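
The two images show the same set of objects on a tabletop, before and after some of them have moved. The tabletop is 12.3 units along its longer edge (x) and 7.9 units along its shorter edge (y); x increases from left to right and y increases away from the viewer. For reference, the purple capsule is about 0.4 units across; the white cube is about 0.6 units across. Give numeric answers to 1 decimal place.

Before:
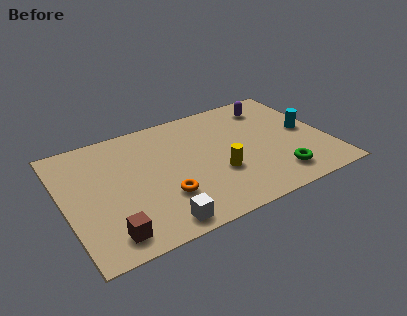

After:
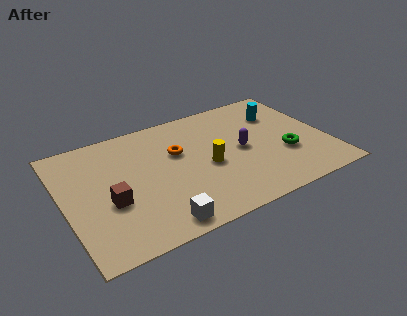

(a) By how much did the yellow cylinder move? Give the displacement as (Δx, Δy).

(-0.4, 0.7)

The yellow cylinder started near (7.0, 2.8) and ended near (6.6, 3.5).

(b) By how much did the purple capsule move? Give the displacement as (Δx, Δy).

(-1.8, -2.5)

From the two frames, the purple capsule sits at roughly (10.1, 6.4) before and (8.3, 3.9) after.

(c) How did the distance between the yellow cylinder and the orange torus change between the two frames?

-0.7

The distance was about 2.6 in the first image and 1.9 in the second, so they moved 0.7 units closer together.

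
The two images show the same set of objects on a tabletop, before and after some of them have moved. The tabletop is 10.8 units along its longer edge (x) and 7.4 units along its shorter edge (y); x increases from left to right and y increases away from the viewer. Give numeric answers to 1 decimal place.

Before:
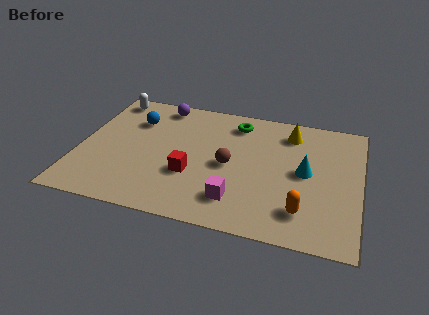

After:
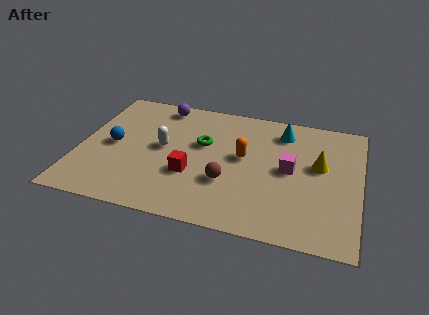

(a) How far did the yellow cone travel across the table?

2.1

From (8.0, 6.0) to (9.2, 4.3), the yellow cone covered √(1.2² + 1.7²) ≈ 2.1 units.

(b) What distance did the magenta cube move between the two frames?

2.9

From (6.2, 1.6) to (8.1, 3.8), the magenta cube covered √(1.9² + 2.2²) ≈ 2.9 units.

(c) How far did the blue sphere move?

1.8

The blue sphere moved from about (2.0, 5.3) to (1.3, 3.6), a distance of √(0.7² + 1.7²) ≈ 1.8.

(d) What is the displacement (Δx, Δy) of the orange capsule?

(-2.4, 2.5)

From the two frames, the orange capsule sits at roughly (8.7, 1.6) before and (6.3, 4.1) after.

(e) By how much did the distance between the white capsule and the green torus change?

-3.4

Before: roughly 5.0 units apart; after: 1.6. That's 3.4 units closer together.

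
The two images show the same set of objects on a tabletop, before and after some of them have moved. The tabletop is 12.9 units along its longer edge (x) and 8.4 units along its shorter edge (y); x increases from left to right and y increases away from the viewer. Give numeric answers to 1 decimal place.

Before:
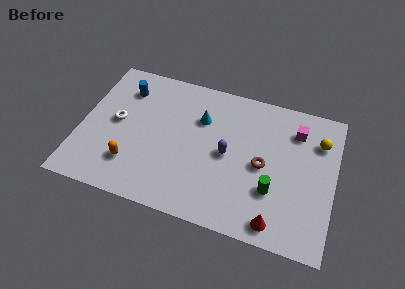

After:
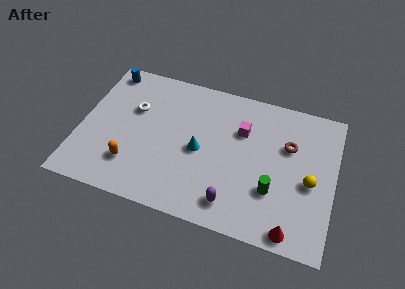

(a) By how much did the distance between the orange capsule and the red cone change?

+0.8

Before: roughly 7.5 units apart; after: 8.3. That's 0.8 units further apart.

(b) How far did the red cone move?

0.8

From (10.2, 1.0) to (11.0, 0.8), the red cone covered √(0.8² + 0.2²) ≈ 0.8 units.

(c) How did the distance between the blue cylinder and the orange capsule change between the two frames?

+1.1

Before: roughly 4.5 units apart; after: 5.6. That's 1.1 units further apart.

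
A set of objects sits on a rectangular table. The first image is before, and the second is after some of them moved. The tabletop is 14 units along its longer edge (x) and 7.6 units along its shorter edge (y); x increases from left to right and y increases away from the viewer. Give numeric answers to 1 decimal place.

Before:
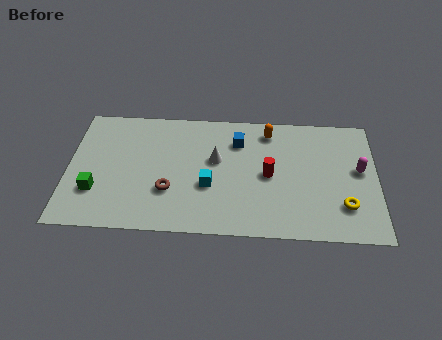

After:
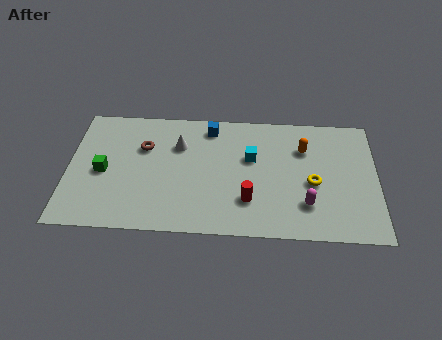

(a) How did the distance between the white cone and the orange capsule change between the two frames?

+2.6

They were about 3.1 units apart before and 5.7 after — 2.6 units further apart.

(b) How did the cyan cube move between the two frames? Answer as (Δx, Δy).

(1.9, 1.8)

The cyan cube was at about (6.4, 2.9) and moved to about (8.3, 4.7).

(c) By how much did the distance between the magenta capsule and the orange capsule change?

-1.3

They were about 4.7 units apart before and 3.4 after — 1.3 units closer together.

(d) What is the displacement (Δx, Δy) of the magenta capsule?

(-2.4, -2.2)

The magenta capsule started near (13.2, 4.2) and ended near (10.8, 2.0).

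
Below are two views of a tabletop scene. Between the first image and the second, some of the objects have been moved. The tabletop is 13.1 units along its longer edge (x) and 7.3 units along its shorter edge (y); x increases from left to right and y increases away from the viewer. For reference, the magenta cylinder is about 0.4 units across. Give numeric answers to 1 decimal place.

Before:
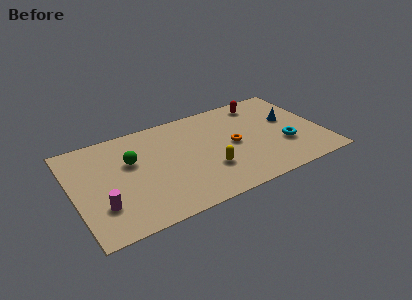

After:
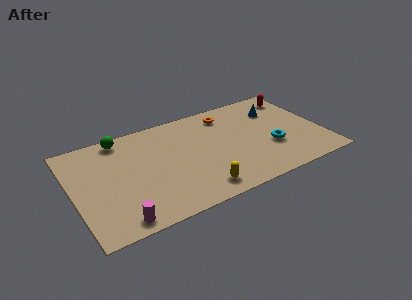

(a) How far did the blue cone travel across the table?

1.1

The blue cone was near (11.5, 4.3) before and (11.0, 5.3) after, so it travelled √(0.5² + 1.0²) ≈ 1.1 units.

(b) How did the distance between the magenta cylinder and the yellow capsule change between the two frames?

-1.4

Before: roughly 5.6 units apart; after: 4.2. That's 1.4 units closer together.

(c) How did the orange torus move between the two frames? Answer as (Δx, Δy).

(0.0, 2.4)

The orange torus was at about (8.4, 3.6) and moved to about (8.4, 6.0).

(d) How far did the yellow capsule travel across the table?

1.4

The yellow capsule moved from about (6.9, 2.3) to (6.2, 1.1), a distance of √(0.7² + 1.2²) ≈ 1.4.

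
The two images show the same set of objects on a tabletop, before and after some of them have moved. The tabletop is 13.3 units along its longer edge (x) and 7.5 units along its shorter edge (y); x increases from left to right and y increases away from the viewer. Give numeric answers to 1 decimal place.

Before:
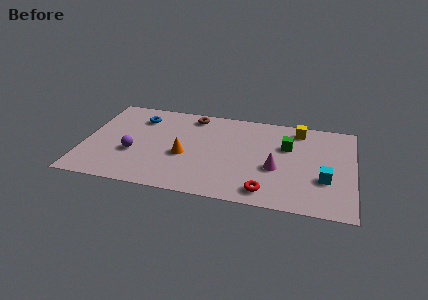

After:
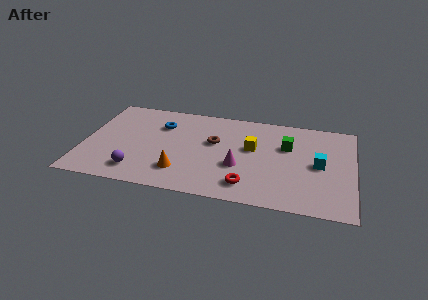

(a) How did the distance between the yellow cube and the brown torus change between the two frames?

-3.4

They were about 5.3 units apart before and 1.9 after — 3.4 units closer together.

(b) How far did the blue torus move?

1.2

The blue torus moved from about (2.6, 5.8) to (3.7, 5.4), a distance of √(1.1² + 0.4²) ≈ 1.2.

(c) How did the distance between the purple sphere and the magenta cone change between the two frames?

-1.9

They were about 7.0 units apart before and 5.1 after — 1.9 units closer together.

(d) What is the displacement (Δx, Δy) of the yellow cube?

(-2.2, -2.0)

From the two frames, the yellow cube sits at roughly (10.5, 6.4) before and (8.3, 4.4) after.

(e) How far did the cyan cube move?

1.1

From (11.9, 2.6) to (11.6, 3.7), the cyan cube covered √(0.3² + 1.1²) ≈ 1.1 units.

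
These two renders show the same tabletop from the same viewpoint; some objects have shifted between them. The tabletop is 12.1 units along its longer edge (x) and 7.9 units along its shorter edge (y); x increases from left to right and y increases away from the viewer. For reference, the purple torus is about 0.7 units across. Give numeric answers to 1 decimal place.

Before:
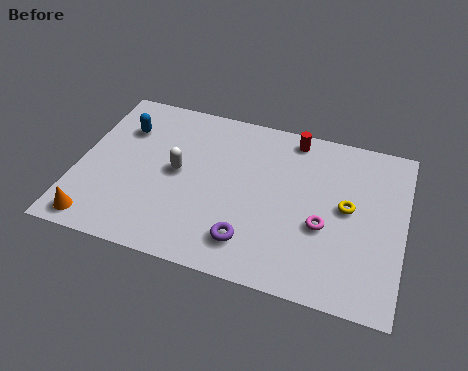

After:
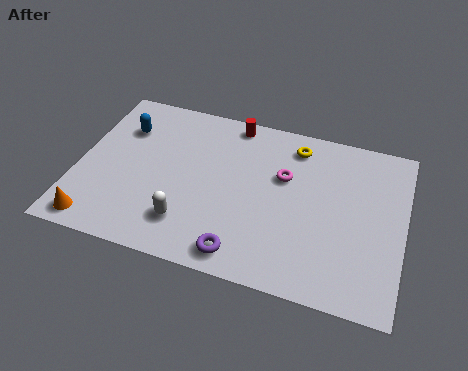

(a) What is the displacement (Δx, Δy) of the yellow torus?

(-2.1, 2.4)

The yellow torus started near (10.0, 4.2) and ended near (7.9, 6.6).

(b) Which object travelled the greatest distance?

the yellow torus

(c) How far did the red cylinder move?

2.3

From (7.8, 7.0) to (5.5, 7.1), the red cylinder covered √(2.3² + 0.1²) ≈ 2.3 units.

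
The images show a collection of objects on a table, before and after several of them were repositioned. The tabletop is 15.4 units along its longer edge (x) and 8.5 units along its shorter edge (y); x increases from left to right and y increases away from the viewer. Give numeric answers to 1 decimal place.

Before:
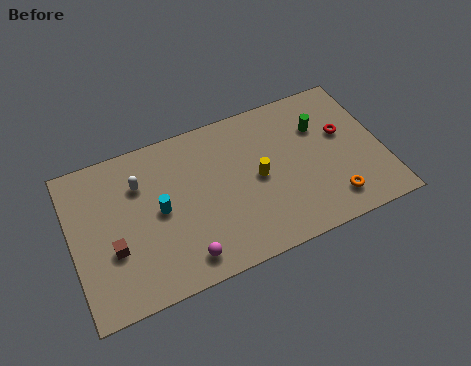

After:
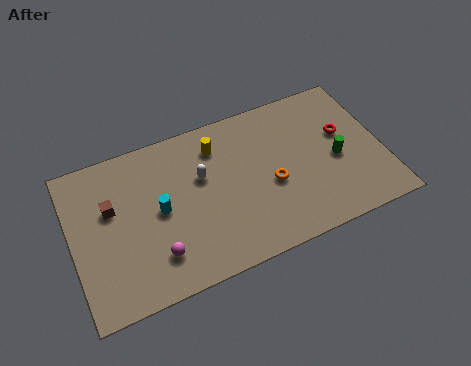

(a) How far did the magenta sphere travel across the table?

1.5

From (5.2, 1.3) to (3.9, 2.0), the magenta sphere covered √(1.3² + 0.7²) ≈ 1.5 units.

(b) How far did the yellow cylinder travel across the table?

3.1

The yellow cylinder was near (9.2, 4.2) before and (7.4, 6.7) after, so it travelled √(1.8² + 2.5²) ≈ 3.1 units.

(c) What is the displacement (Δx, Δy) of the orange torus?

(-2.8, 2.0)

The orange torus started near (12.6, 1.6) and ended near (9.8, 3.6).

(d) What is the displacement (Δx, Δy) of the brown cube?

(0.1, 2.2)

The brown cube was at about (1.9, 3.1) and moved to about (2.0, 5.3).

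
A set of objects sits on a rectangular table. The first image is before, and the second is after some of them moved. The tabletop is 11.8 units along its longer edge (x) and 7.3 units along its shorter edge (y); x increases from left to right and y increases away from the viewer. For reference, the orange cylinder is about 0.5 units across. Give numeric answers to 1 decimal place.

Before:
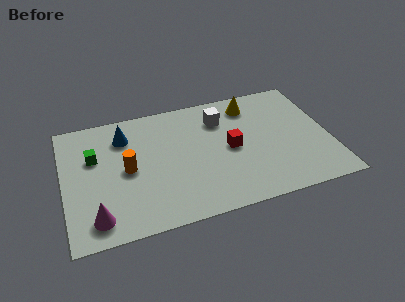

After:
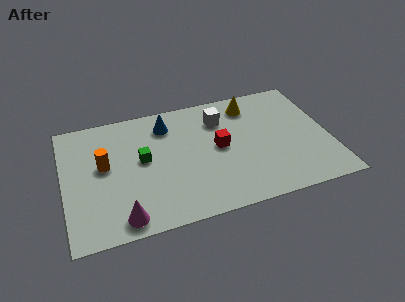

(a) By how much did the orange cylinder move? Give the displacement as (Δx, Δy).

(-1.0, 0.5)

The orange cylinder was at about (2.8, 3.6) and moved to about (1.8, 4.1).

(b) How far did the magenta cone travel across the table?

1.1

The magenta cone moved from about (1.3, 1.2) to (2.4, 0.9), a distance of √(1.1² + 0.3²) ≈ 1.1.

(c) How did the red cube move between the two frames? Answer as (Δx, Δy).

(-0.5, 0.2)

The red cube started near (7.4, 3.6) and ended near (6.9, 3.8).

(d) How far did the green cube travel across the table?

2.2

From (1.4, 4.7) to (3.5, 4.0), the green cube covered √(2.1² + 0.7²) ≈ 2.2 units.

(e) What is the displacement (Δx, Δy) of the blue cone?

(1.9, 0.2)

From the two frames, the blue cone sits at roughly (2.8, 5.6) before and (4.7, 5.8) after.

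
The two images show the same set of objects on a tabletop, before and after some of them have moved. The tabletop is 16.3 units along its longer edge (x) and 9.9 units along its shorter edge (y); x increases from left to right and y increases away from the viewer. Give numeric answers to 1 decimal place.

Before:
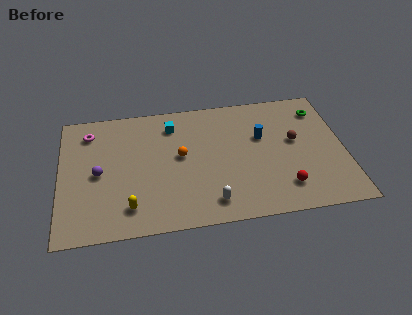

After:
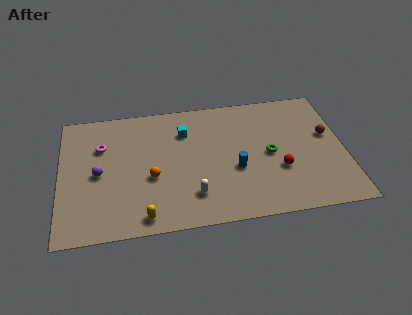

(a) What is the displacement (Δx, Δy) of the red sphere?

(-0.2, 1.4)

From the two frames, the red sphere sits at roughly (12.7, 2.1) before and (12.5, 3.5) after.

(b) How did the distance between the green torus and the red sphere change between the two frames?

-4.9

The distance was about 6.3 in the first image and 1.4 in the second, so they moved 4.9 units closer together.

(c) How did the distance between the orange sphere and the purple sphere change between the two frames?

-1.7

The distance was about 4.8 in the first image and 3.1 in the second, so they moved 1.7 units closer together.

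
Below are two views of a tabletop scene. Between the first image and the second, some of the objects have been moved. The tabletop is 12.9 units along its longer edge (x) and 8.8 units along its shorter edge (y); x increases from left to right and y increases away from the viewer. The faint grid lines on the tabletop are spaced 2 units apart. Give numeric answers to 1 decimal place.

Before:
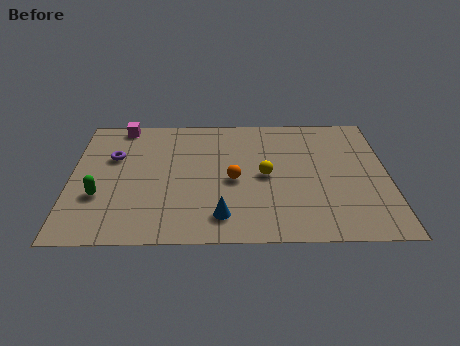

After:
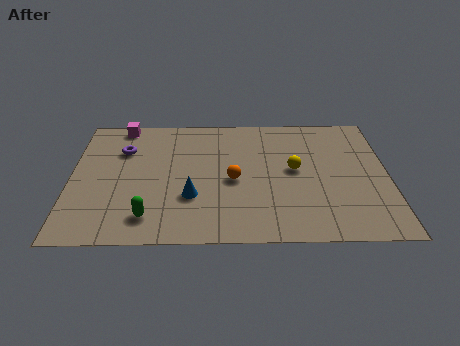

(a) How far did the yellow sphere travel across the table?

1.3

The yellow sphere was near (7.9, 4.3) before and (9.1, 4.7) after, so it travelled √(1.2² + 0.4²) ≈ 1.3 units.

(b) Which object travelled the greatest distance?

the green capsule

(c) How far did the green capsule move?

2.4

The green capsule moved from about (1.2, 3.0) to (3.2, 1.6), a distance of √(2.0² + 1.4²) ≈ 2.4.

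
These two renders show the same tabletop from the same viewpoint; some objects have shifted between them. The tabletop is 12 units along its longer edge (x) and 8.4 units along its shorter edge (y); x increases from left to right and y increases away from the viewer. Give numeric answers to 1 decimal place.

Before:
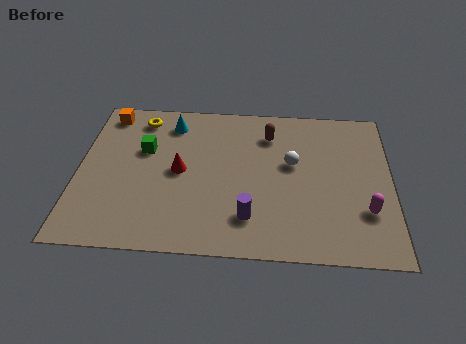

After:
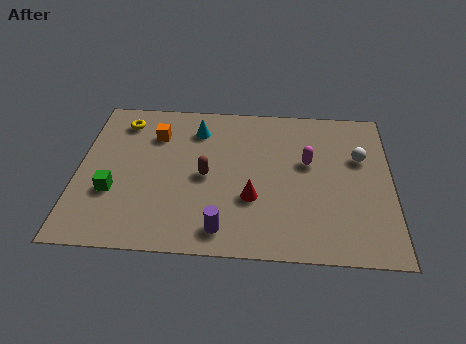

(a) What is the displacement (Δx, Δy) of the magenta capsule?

(-2.2, 2.5)

From the two frames, the magenta capsule sits at roughly (11.0, 2.5) before and (8.8, 5.0) after.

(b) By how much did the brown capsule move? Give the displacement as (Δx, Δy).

(-2.4, -2.5)

From the two frames, the brown capsule sits at roughly (7.3, 6.5) before and (4.9, 4.0) after.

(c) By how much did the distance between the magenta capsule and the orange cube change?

-5.1

The distance was about 11.1 in the first image and 6.0 in the second, so they moved 5.1 units closer together.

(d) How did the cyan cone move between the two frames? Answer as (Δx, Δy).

(1.0, -0.3)

The cyan cone started near (3.5, 6.9) and ended near (4.5, 6.6).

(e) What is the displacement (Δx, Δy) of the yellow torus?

(-0.7, -0.2)

The yellow torus was at about (2.3, 7.1) and moved to about (1.6, 6.9).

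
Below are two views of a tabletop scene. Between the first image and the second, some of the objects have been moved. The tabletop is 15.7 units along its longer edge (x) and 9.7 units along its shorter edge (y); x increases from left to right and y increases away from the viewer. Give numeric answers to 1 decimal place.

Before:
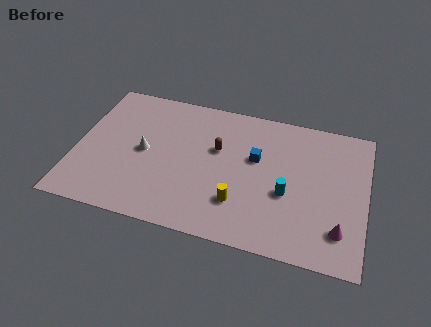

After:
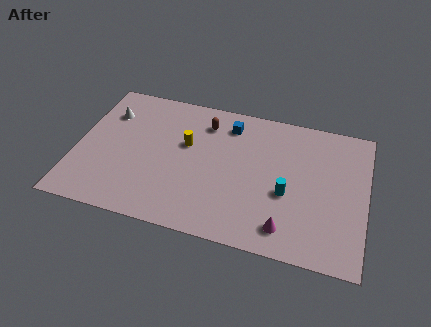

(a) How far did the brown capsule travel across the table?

1.9

The brown capsule was near (7.6, 6.0) before and (6.8, 7.7) after, so it travelled √(0.8² + 1.7²) ≈ 1.9 units.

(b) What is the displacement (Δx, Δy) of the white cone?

(-2.2, 2.3)

From the two frames, the white cone sits at roughly (3.7, 4.8) before and (1.5, 7.1) after.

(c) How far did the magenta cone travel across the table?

2.9

The magenta cone moved from about (14.4, 2.2) to (11.6, 1.6), a distance of √(2.8² + 0.6²) ≈ 2.9.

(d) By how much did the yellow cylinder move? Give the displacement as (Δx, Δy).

(-3.1, 3.3)

The yellow cylinder started near (9.0, 2.6) and ended near (5.9, 5.9).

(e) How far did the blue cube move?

2.6

From (9.7, 5.9) to (8.1, 7.9), the blue cube covered √(1.6² + 2.0²) ≈ 2.6 units.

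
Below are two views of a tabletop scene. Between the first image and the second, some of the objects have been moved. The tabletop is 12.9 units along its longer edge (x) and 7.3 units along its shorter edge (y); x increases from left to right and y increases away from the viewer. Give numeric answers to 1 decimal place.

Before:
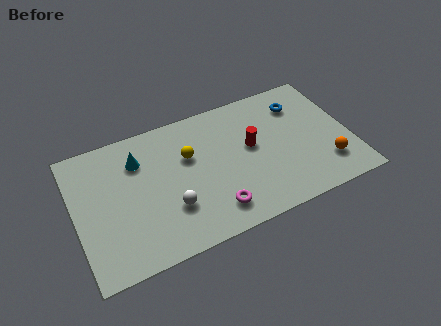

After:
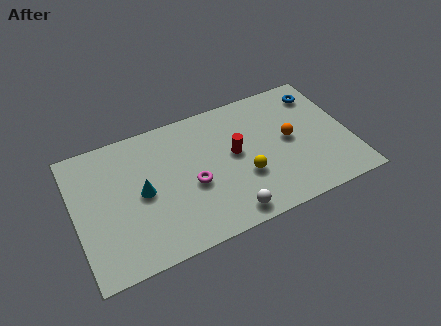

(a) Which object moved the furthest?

the yellow sphere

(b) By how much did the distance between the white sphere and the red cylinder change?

-1.2

The distance was about 4.4 in the first image and 3.2 in the second, so they moved 1.2 units closer together.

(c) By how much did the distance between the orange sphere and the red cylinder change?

-1.4

The distance was about 4.0 in the first image and 2.6 in the second, so they moved 1.4 units closer together.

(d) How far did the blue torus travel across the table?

1.0

The blue torus moved from about (10.8, 5.6) to (11.8, 5.9), a distance of √(1.0² + 0.3²) ≈ 1.0.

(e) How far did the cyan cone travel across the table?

1.8

The cyan cone was near (3.1, 5.4) before and (3.1, 3.6) after, so it travelled √(0.0² + 1.8²) ≈ 1.8 units.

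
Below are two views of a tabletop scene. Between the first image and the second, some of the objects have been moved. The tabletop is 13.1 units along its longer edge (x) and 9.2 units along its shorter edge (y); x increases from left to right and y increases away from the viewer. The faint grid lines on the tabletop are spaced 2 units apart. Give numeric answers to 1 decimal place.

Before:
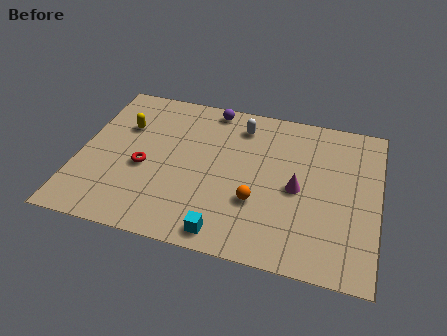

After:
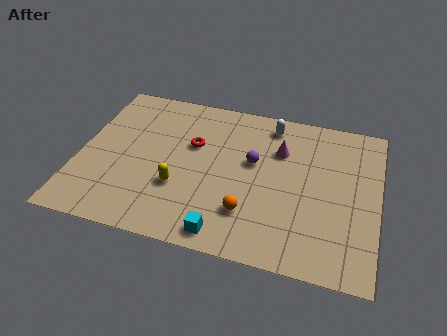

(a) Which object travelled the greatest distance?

the yellow capsule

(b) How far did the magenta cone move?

2.3

From (9.6, 4.3) to (8.7, 6.4), the magenta cone covered √(0.9² + 2.1²) ≈ 2.3 units.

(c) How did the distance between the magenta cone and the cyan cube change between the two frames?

+1.4

Before: roughly 4.4 units apart; after: 5.8. That's 1.4 units further apart.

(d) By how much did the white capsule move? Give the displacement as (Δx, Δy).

(1.3, 0.4)

From the two frames, the white capsule sits at roughly (6.9, 7.5) before and (8.2, 7.9) after.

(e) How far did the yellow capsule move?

4.1

The yellow capsule moved from about (1.8, 6.2) to (4.5, 3.1), a distance of √(2.7² + 3.1²) ≈ 4.1.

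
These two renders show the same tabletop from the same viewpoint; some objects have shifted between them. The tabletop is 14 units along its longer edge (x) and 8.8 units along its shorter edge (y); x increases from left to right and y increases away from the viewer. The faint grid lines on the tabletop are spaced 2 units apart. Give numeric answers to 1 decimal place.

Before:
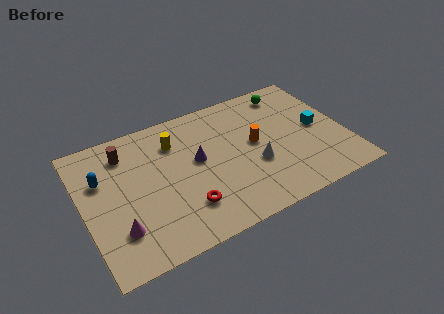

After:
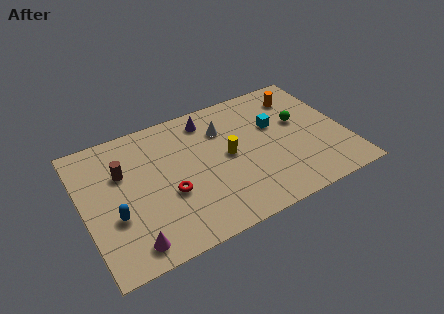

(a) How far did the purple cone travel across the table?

2.7

The purple cone was near (6.1, 4.9) before and (7.0, 7.4) after, so it travelled √(0.9² + 2.5²) ≈ 2.7 units.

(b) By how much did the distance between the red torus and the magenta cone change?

-0.3

They were about 3.5 units apart before and 3.2 after — 0.3 units closer together.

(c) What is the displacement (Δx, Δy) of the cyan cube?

(-2.2, 1.1)

The cyan cube started near (12.6, 4.4) and ended near (10.4, 5.5).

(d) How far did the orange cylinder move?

3.6

From (9.2, 4.7) to (12.0, 7.0), the orange cylinder covered √(2.8² + 2.3²) ≈ 3.6 units.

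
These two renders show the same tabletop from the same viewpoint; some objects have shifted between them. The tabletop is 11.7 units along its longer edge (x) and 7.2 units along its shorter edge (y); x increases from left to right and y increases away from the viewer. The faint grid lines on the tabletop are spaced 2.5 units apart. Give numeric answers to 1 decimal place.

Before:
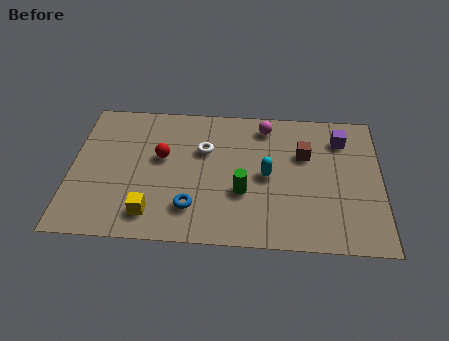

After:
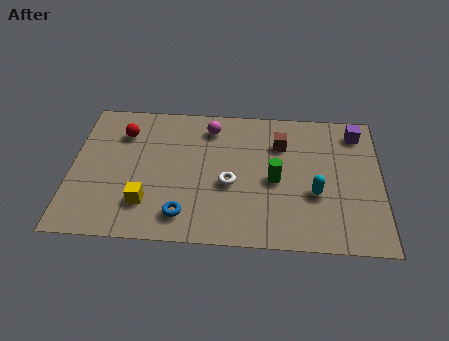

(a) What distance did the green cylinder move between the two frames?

1.4

From (6.5, 2.6) to (7.7, 3.3), the green cylinder covered √(1.2² + 0.7²) ≈ 1.4 units.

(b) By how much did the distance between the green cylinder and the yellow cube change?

+1.4

The distance was about 3.6 in the first image and 5.0 in the second, so they moved 1.4 units further apart.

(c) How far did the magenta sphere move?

2.1

The magenta sphere was near (7.3, 6.1) before and (5.2, 5.9) after, so it travelled √(2.1² + 0.2²) ≈ 2.1 units.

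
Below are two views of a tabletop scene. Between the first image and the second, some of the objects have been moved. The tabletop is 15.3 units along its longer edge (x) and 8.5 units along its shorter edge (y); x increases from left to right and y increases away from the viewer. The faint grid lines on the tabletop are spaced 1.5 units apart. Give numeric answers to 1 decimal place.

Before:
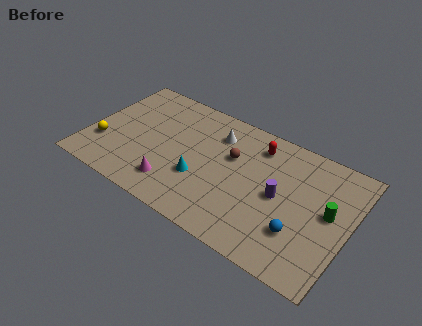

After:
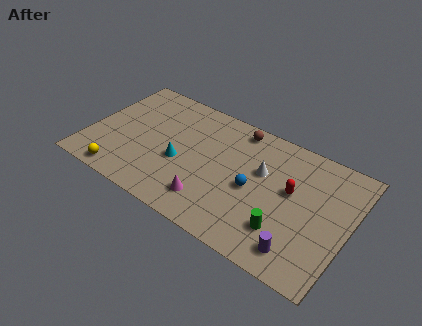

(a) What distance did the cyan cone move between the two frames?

1.4

The cyan cone moved from about (6.8, 3.0) to (5.5, 3.5), a distance of √(1.3² + 0.5²) ≈ 1.4.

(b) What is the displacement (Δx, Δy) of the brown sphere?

(0.0, 2.1)

The brown sphere started near (8.3, 5.4) and ended near (8.3, 7.5).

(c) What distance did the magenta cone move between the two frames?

2.2

From (5.4, 1.8) to (7.6, 1.8), the magenta cone covered √(2.2² + 0.0²) ≈ 2.2 units.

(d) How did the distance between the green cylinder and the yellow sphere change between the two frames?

-3.7

They were about 13.3 units apart before and 9.6 after — 3.7 units closer together.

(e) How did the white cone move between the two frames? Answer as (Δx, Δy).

(2.9, -1.2)

The white cone was at about (7.2, 6.5) and moved to about (10.1, 5.3).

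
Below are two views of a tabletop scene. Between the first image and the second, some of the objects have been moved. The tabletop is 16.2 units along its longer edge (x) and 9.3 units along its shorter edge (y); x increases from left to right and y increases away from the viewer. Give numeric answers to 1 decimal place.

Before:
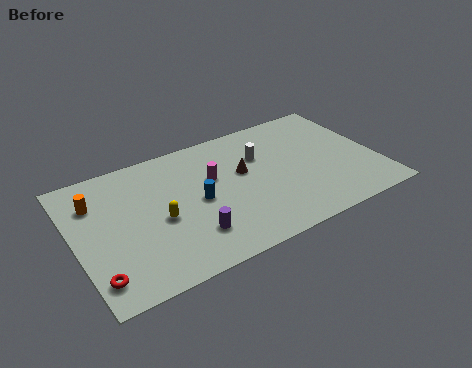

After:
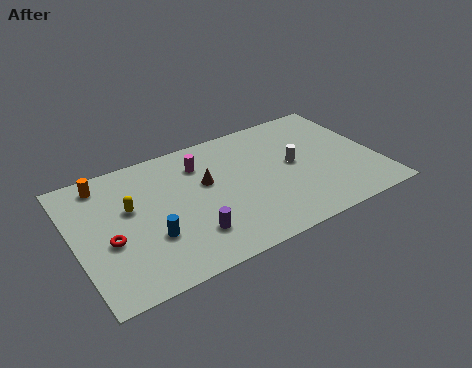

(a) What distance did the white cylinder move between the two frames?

2.1

The white cylinder was near (10.2, 6.3) before and (11.8, 4.9) after, so it travelled √(1.6² + 1.4²) ≈ 2.1 units.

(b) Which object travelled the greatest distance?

the blue cylinder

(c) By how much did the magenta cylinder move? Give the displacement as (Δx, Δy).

(-0.5, 1.3)

From the two frames, the magenta cylinder sits at roughly (7.5, 5.8) before and (7.0, 7.1) after.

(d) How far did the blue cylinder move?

3.0

The blue cylinder moved from about (6.5, 4.5) to (3.8, 3.1), a distance of √(2.7² + 1.4²) ≈ 3.0.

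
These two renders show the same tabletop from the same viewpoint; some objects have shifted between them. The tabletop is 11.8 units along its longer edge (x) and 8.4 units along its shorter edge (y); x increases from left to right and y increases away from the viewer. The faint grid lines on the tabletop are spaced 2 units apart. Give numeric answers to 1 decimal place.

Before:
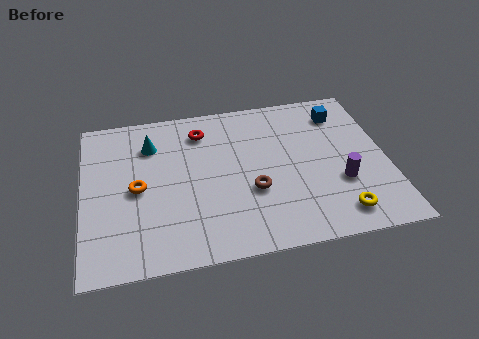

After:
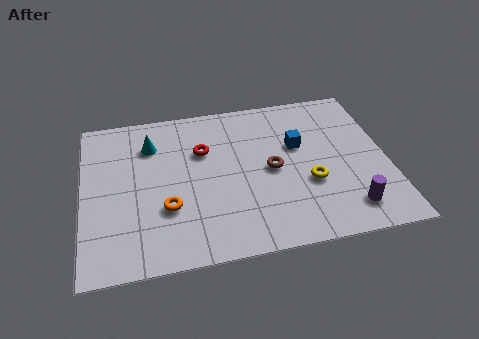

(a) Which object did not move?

the cyan cone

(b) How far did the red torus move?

1.1

From (4.7, 6.7) to (4.7, 5.6), the red torus covered √(0.0² + 1.1²) ≈ 1.1 units.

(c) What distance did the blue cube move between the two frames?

2.3

The blue cube moved from about (10.2, 6.7) to (8.4, 5.2), a distance of √(1.8² + 1.5²) ≈ 2.3.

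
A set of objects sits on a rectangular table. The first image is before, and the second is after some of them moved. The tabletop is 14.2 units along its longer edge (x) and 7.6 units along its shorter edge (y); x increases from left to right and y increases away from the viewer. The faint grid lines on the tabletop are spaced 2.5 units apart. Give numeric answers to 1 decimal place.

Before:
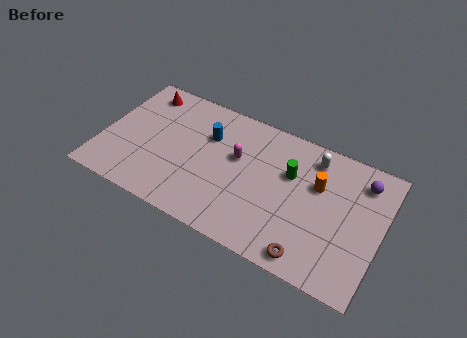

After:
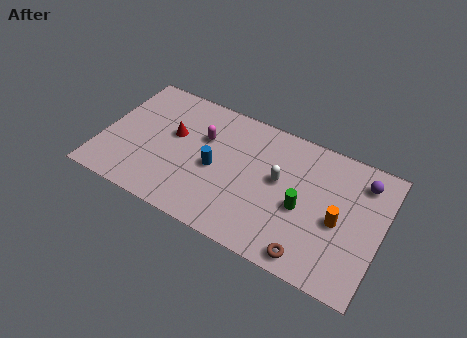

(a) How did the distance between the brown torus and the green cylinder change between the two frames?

-1.8

Before: roughly 4.3 units apart; after: 2.5. That's 1.8 units closer together.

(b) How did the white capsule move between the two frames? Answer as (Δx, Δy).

(-1.5, -2.0)

The white capsule was at about (10.5, 6.3) and moved to about (9.0, 4.3).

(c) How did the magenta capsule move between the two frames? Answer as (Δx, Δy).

(-1.8, 0.4)

The magenta capsule was at about (6.8, 4.6) and moved to about (5.0, 5.0).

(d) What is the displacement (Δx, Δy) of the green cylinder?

(0.8, -1.6)

From the two frames, the green cylinder sits at roughly (9.5, 4.9) before and (10.3, 3.3) after.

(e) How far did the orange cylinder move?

1.9

From (10.9, 4.9) to (12.1, 3.4), the orange cylinder covered √(1.2² + 1.5²) ≈ 1.9 units.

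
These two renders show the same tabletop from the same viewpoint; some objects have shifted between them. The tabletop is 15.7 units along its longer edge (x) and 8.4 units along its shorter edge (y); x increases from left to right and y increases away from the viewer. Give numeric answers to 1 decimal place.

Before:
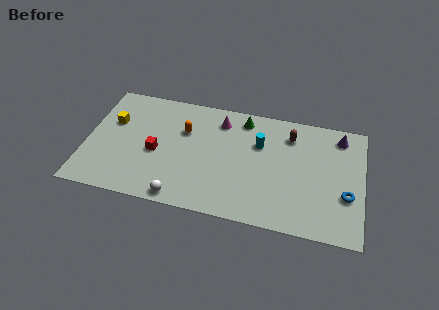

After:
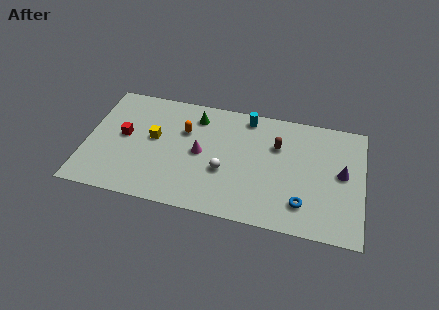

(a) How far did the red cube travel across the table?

2.1

The red cube was near (4.0, 3.7) before and (2.1, 4.5) after, so it travelled √(1.9² + 0.8²) ≈ 2.1 units.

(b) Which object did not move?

the orange capsule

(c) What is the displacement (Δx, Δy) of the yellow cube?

(2.4, -0.7)

From the two frames, the yellow cube sits at roughly (1.4, 5.4) before and (3.8, 4.7) after.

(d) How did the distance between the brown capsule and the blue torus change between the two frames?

-0.8

The distance was about 4.9 in the first image and 4.1 in the second, so they moved 0.8 units closer together.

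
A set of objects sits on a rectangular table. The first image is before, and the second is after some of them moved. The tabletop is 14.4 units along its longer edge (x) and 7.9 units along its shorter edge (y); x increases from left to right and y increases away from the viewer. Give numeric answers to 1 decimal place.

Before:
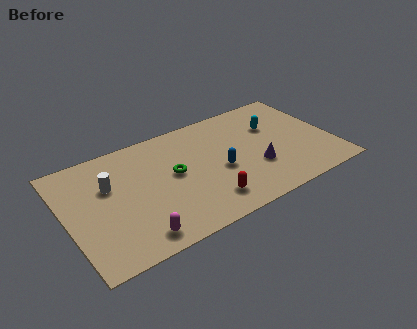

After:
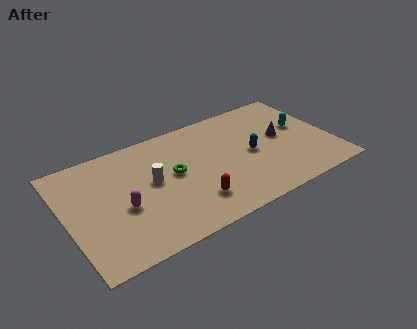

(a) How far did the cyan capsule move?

1.7

From (11.5, 5.3) to (13.0, 4.6), the cyan capsule covered √(1.5² + 0.7²) ≈ 1.7 units.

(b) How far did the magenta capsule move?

2.2

The magenta capsule was near (3.3, 1.1) before and (2.9, 3.3) after, so it travelled √(0.4² + 2.2²) ≈ 2.2 units.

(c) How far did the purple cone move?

2.3

The purple cone moved from about (10.1, 2.7) to (11.8, 4.3), a distance of √(1.7² + 1.6²) ≈ 2.3.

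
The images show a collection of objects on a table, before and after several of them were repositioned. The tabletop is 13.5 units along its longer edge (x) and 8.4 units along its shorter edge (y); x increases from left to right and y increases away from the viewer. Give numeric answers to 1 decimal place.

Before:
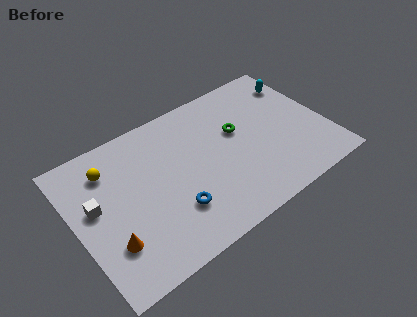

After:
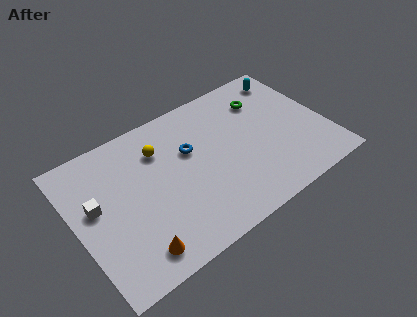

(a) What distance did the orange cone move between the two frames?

1.6

From (1.5, 2.4) to (2.6, 1.3), the orange cone covered √(1.1² + 1.1²) ≈ 1.6 units.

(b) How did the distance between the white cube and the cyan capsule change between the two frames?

-0.3

The distance was about 11.6 in the first image and 11.3 in the second, so they moved 0.3 units closer together.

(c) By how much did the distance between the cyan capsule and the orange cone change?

-0.6

The distance was about 11.8 in the first image and 11.2 in the second, so they moved 0.6 units closer together.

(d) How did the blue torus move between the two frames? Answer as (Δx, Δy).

(1.4, 2.9)

The blue torus started near (4.9, 2.4) and ended near (6.3, 5.3).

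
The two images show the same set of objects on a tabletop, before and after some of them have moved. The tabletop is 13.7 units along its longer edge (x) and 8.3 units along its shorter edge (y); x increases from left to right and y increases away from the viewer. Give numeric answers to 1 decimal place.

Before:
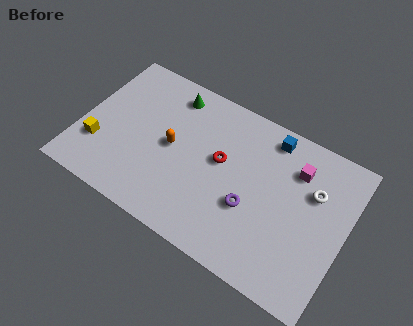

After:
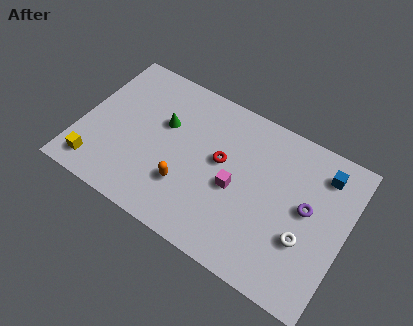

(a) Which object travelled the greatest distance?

the magenta cube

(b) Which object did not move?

the red torus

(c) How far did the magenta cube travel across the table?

3.8

From (10.9, 6.2) to (8.1, 3.7), the magenta cube covered √(2.8² + 2.5²) ≈ 3.8 units.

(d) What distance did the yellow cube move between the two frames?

1.2

The yellow cube moved from about (1.1, 2.5) to (1.2, 1.3), a distance of √(0.1² + 1.2²) ≈ 1.2.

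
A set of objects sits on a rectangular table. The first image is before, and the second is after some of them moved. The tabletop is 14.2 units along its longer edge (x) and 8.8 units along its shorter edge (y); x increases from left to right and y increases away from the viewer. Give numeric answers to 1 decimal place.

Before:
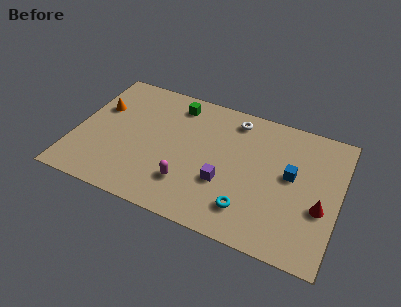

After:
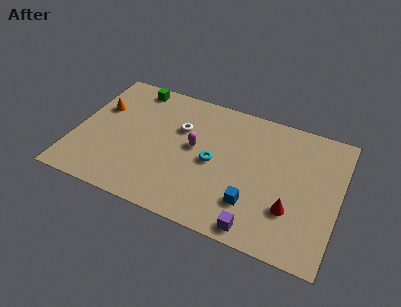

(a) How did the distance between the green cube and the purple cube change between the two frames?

+4.9

They were about 5.3 units apart before and 10.2 after — 4.9 units further apart.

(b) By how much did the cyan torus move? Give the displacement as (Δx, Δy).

(-2.1, 2.3)

The cyan torus started near (9.6, 1.9) and ended near (7.5, 4.2).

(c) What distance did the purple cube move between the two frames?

3.0

From (8.2, 3.1) to (10.2, 0.9), the purple cube covered √(2.0² + 2.2²) ≈ 3.0 units.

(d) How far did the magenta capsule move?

2.5

The magenta capsule was near (6.3, 2.3) before and (6.4, 4.8) after, so it travelled √(0.1² + 2.5²) ≈ 2.5 units.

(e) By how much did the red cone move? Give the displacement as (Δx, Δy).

(-1.5, -0.7)

The red cone started near (13.3, 3.4) and ended near (11.8, 2.7).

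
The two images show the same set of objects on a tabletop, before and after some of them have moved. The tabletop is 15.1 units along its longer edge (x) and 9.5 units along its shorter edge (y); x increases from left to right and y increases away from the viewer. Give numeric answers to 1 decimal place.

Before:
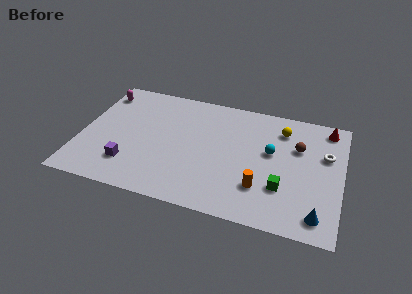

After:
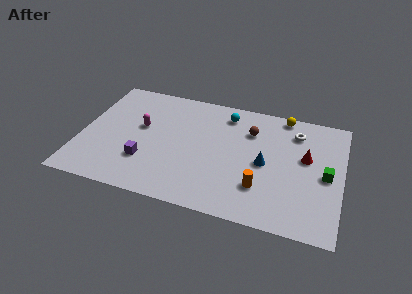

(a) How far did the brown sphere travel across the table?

2.9

The brown sphere moved from about (12.5, 6.3) to (9.7, 6.9), a distance of √(2.8² + 0.6²) ≈ 2.9.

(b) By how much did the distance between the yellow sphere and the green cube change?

+0.4

The distance was about 4.6 in the first image and 5.0 in the second, so they moved 0.4 units further apart.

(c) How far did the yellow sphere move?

1.2

The yellow sphere was near (11.5, 7.5) before and (11.5, 8.7) after, so it travelled √(0.0² + 1.2²) ≈ 1.2 units.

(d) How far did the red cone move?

2.9

The red cone was near (14.1, 8.3) before and (13.0, 5.6) after, so it travelled √(1.1² + 2.7²) ≈ 2.9 units.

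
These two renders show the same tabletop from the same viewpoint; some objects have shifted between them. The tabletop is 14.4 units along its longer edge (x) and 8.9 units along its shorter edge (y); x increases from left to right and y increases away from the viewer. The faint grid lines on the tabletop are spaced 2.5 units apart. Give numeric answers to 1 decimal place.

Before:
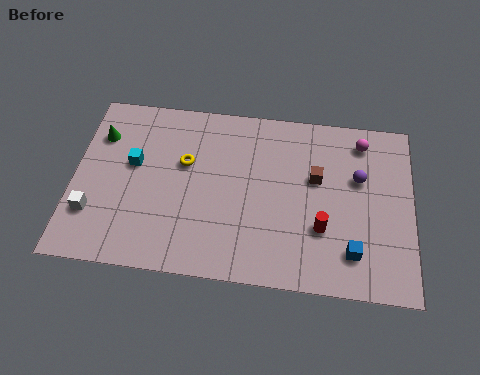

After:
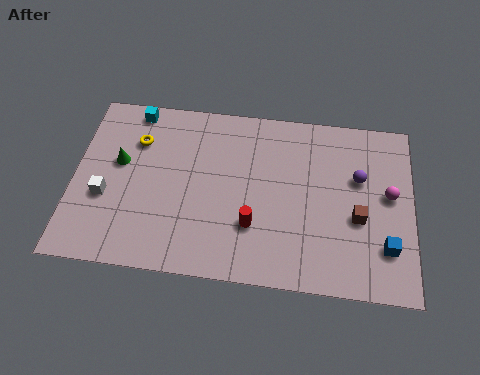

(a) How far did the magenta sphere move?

2.9

The magenta sphere was near (12.2, 7.5) before and (13.4, 4.9) after, so it travelled √(1.2² + 2.6²) ≈ 2.9 units.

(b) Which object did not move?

the purple sphere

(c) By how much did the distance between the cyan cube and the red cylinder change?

-0.9

The distance was about 8.4 in the first image and 7.5 in the second, so they moved 0.9 units closer together.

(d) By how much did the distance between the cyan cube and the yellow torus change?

-0.6

Before: roughly 2.2 units apart; after: 1.6. That's 0.6 units closer together.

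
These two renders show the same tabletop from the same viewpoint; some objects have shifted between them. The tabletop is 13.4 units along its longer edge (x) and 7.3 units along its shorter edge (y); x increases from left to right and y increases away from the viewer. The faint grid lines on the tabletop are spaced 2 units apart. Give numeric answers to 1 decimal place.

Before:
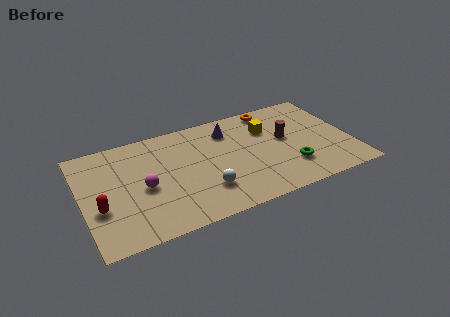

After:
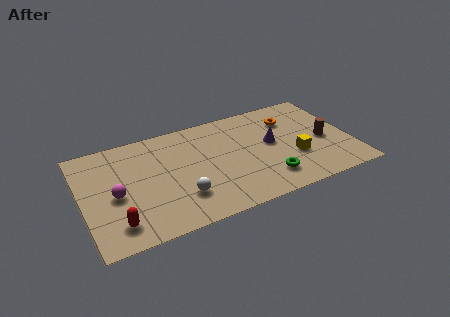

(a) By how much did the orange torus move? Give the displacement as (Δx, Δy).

(0.8, -1.1)

The orange torus started near (9.8, 6.5) and ended near (10.6, 5.4).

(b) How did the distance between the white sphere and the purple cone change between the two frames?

+1.2

The distance was about 4.0 in the first image and 5.2 in the second, so they moved 1.2 units further apart.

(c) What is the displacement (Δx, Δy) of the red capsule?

(0.7, -1.3)

The red capsule started near (0.8, 2.7) and ended near (1.5, 1.4).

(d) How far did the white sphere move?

1.2

The white sphere moved from about (5.9, 2.0) to (4.7, 2.0), a distance of √(1.2² + 0.0²) ≈ 1.2.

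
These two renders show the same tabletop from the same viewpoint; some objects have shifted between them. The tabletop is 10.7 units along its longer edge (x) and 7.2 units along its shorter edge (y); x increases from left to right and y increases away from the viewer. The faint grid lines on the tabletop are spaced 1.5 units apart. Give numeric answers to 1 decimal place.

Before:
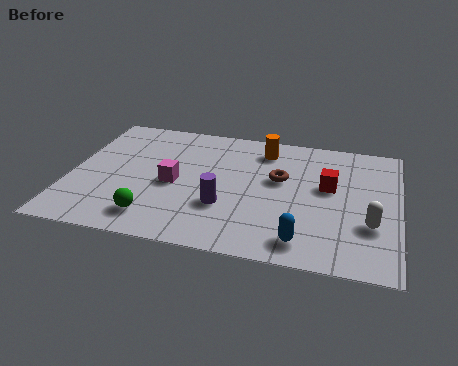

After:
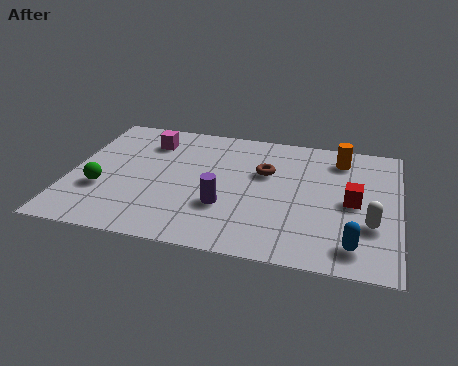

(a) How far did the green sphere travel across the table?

2.2

From (2.9, 1.3) to (1.1, 2.5), the green sphere covered √(1.8² + 1.2²) ≈ 2.2 units.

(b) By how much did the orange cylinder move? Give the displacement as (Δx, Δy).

(2.5, 0.0)

From the two frames, the orange cylinder sits at roughly (6.2, 5.9) before and (8.7, 5.9) after.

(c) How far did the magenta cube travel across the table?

2.5

The magenta cube moved from about (3.4, 3.3) to (2.4, 5.6), a distance of √(1.0² + 2.3²) ≈ 2.5.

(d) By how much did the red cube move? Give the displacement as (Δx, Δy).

(0.8, -0.7)

The red cube started near (8.4, 4.2) and ended near (9.2, 3.5).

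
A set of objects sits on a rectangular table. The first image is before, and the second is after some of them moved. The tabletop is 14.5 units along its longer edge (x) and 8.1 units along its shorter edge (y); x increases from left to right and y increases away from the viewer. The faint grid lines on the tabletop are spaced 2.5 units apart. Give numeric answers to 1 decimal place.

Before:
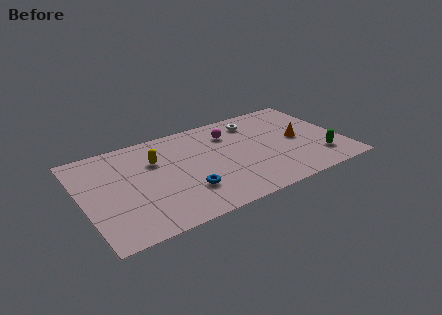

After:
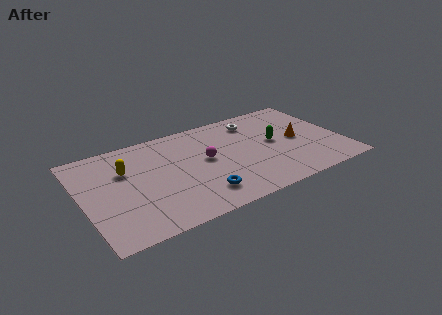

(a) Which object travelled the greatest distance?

the green capsule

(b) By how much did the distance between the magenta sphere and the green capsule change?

-2.3

The distance was about 6.2 in the first image and 3.9 in the second, so they moved 2.3 units closer together.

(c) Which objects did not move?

the white torus and the orange cone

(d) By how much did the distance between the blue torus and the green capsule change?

-2.2

They were about 7.5 units apart before and 5.3 after — 2.2 units closer together.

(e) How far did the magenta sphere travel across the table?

2.3

From (8.5, 6.1) to (6.9, 4.4), the magenta sphere covered √(1.6² + 1.7²) ≈ 2.3 units.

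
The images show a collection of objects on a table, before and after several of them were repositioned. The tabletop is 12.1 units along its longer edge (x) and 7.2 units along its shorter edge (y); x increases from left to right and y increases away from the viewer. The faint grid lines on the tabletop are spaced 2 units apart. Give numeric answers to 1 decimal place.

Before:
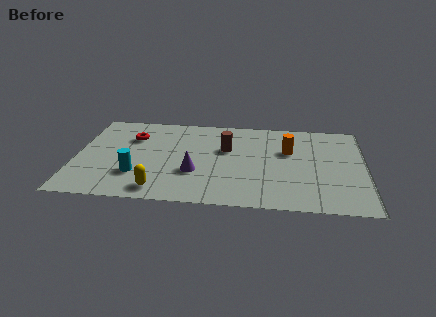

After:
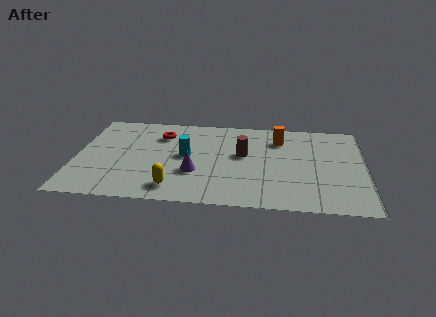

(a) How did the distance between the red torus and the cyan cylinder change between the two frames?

-1.1

They were about 3.0 units apart before and 1.9 after — 1.1 units closer together.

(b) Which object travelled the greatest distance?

the cyan cylinder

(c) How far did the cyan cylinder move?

2.6

The cyan cylinder was near (2.6, 2.1) before and (4.6, 3.8) after, so it travelled √(2.0² + 1.7²) ≈ 2.6 units.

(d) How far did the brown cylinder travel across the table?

0.8

From (6.3, 4.5) to (7.0, 4.1), the brown cylinder covered √(0.7² + 0.4²) ≈ 0.8 units.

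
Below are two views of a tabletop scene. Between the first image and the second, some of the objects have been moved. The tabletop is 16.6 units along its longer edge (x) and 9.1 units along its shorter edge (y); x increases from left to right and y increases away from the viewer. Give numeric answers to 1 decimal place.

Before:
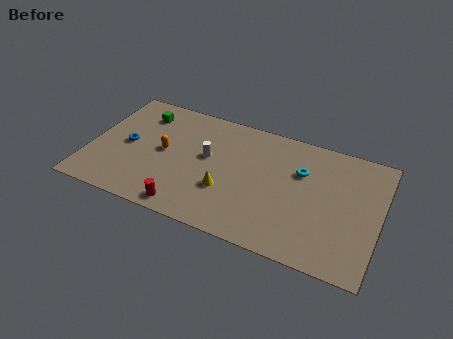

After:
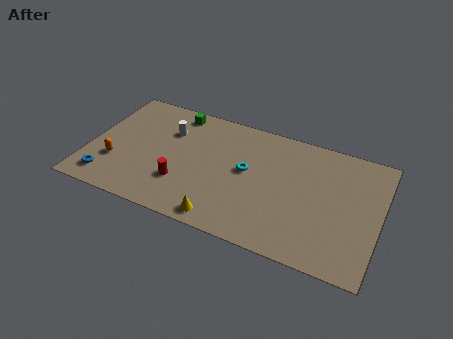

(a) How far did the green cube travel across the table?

2.1

The green cube was near (2.6, 7.2) before and (4.5, 8.0) after, so it travelled √(1.9² + 0.8²) ≈ 2.1 units.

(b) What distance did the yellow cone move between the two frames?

2.1

The yellow cone was near (8.0, 3.1) before and (8.1, 1.0) after, so it travelled √(0.1² + 2.1²) ≈ 2.1 units.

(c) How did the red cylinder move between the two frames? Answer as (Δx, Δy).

(-0.5, 1.7)

The red cylinder started near (6.0, 1.0) and ended near (5.5, 2.7).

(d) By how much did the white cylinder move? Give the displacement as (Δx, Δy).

(-2.4, 1.2)

The white cylinder was at about (6.7, 5.2) and moved to about (4.3, 6.4).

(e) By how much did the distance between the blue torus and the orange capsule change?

-0.7

They were about 2.1 units apart before and 1.4 after — 0.7 units closer together.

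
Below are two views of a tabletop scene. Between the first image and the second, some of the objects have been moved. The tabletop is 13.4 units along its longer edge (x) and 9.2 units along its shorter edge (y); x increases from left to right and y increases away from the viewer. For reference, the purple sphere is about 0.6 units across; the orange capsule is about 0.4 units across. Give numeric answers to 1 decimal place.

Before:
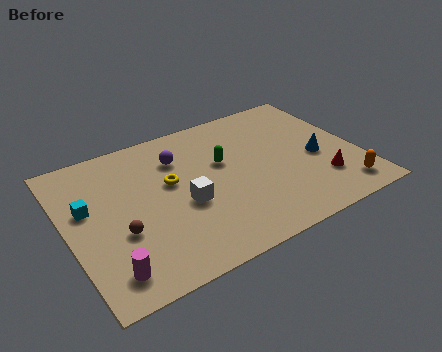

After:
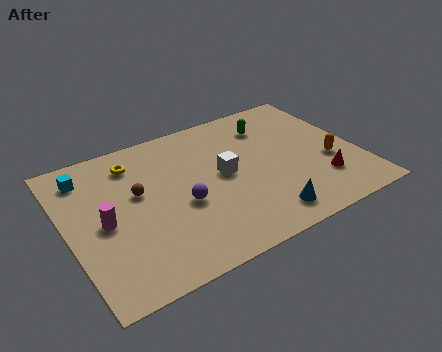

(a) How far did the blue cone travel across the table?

4.0

From (11.5, 4.0) to (8.5, 1.4), the blue cone covered √(3.0² + 2.6²) ≈ 4.0 units.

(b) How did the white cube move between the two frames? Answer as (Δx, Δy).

(2.0, 1.0)

The white cube started near (5.2, 3.8) and ended near (7.2, 4.8).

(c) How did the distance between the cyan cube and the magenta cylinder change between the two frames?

-0.8

Before: roughly 4.0 units apart; after: 3.2. That's 0.8 units closer together.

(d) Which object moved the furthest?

the blue cone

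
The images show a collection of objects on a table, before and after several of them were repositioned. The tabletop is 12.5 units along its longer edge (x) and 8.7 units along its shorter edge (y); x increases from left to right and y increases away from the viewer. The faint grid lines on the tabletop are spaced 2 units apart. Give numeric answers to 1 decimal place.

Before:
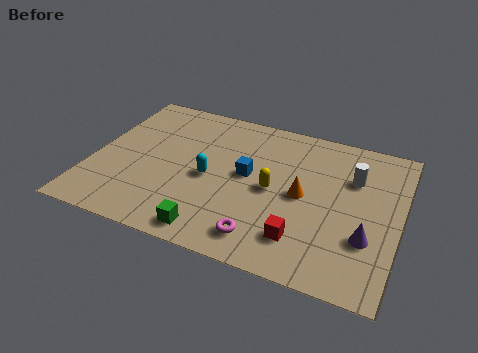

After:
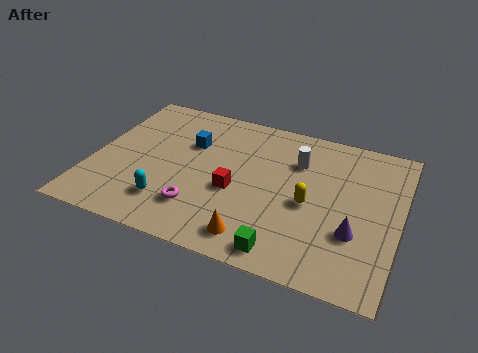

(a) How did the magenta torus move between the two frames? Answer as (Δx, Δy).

(-2.7, 0.7)

The magenta torus started near (7.3, 1.4) and ended near (4.6, 2.1).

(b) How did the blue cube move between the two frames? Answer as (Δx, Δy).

(-2.5, 1.1)

The blue cube started near (6.3, 4.7) and ended near (3.8, 5.8).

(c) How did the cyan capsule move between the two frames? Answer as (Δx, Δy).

(-1.4, -2.0)

The cyan capsule started near (4.8, 4.0) and ended near (3.4, 2.0).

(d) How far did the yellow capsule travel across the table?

1.5

From (7.4, 4.2) to (8.9, 3.9), the yellow capsule covered √(1.5² + 0.3²) ≈ 1.5 units.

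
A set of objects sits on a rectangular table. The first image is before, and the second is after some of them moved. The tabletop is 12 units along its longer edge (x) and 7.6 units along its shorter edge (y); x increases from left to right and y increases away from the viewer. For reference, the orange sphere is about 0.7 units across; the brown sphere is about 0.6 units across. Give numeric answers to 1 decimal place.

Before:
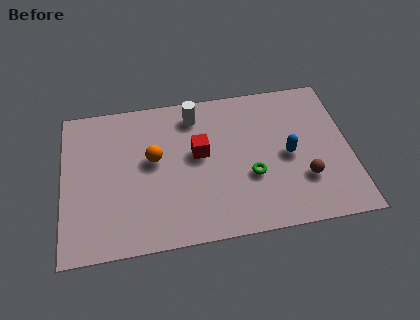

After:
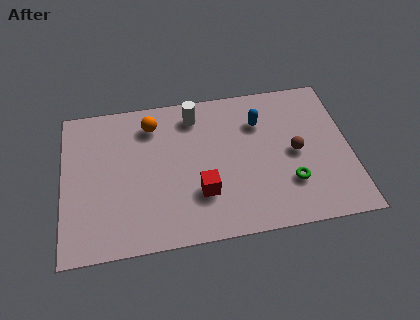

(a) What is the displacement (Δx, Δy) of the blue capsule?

(-1.1, 1.9)

The blue capsule was at about (9.4, 3.6) and moved to about (8.3, 5.5).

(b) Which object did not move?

the white cylinder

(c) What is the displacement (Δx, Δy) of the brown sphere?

(-0.3, 1.4)

The brown sphere was at about (10.0, 2.3) and moved to about (9.7, 3.7).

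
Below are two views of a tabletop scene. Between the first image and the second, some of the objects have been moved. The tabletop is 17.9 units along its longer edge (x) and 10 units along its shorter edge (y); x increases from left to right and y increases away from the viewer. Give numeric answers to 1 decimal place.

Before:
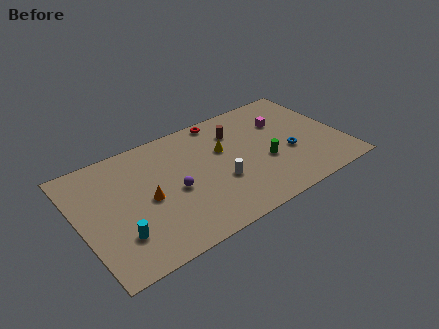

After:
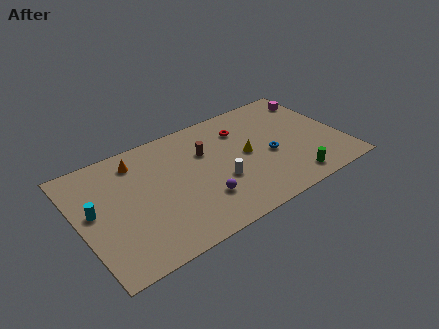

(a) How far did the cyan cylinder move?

3.1

The cyan cylinder moved from about (2.3, 2.7) to (1.0, 5.5), a distance of √(1.3² + 2.8²) ≈ 3.1.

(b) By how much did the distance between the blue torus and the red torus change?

-3.0

They were about 6.5 units apart before and 3.5 after — 3.0 units closer together.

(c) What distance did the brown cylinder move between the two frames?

2.4

From (11.1, 7.5) to (8.8, 6.7), the brown cylinder covered √(2.3² + 0.8²) ≈ 2.4 units.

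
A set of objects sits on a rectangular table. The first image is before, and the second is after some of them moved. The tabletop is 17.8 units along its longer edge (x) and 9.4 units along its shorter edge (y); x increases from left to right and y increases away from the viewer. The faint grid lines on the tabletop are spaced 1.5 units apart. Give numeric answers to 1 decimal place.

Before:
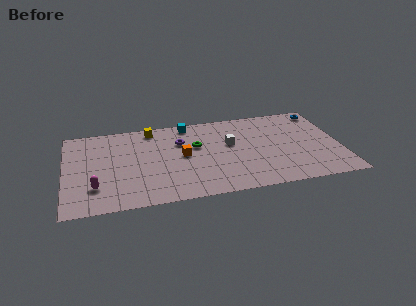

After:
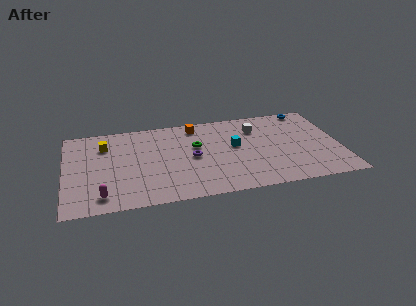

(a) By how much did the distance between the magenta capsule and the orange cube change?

+2.9

Before: roughly 6.2 units apart; after: 9.1. That's 2.9 units further apart.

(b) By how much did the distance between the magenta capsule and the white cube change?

+2.3

The distance was about 9.3 in the first image and 11.6 in the second, so they moved 2.3 units further apart.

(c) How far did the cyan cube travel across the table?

4.2

From (8.1, 8.4) to (11.0, 5.3), the cyan cube covered √(2.9² + 3.1²) ≈ 4.2 units.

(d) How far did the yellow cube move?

3.4

From (5.7, 8.3) to (2.6, 7.0), the yellow cube covered √(3.1² + 1.3²) ≈ 3.4 units.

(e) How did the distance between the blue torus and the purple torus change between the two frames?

-0.8

Before: roughly 9.6 units apart; after: 8.8. That's 0.8 units closer together.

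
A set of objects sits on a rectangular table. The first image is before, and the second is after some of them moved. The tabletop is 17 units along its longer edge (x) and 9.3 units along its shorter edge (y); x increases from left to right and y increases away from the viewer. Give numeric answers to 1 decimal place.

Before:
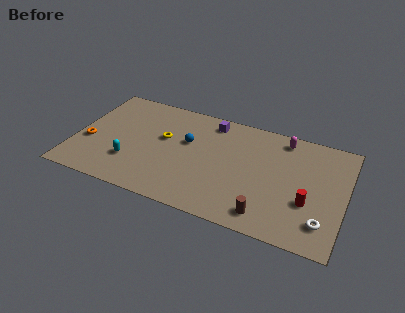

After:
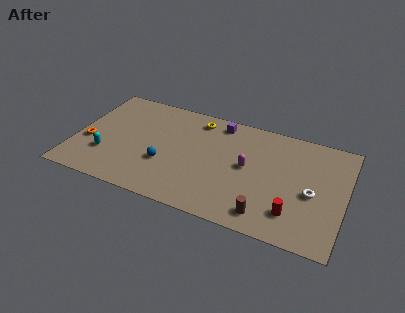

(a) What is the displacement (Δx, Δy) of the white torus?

(-0.8, 2.1)

From the two frames, the white torus sits at roughly (15.8, 2.0) before and (15.0, 4.1) after.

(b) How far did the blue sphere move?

2.7

From (7.0, 5.7) to (5.8, 3.3), the blue sphere covered √(1.2² + 2.4²) ≈ 2.7 units.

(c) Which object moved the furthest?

the magenta capsule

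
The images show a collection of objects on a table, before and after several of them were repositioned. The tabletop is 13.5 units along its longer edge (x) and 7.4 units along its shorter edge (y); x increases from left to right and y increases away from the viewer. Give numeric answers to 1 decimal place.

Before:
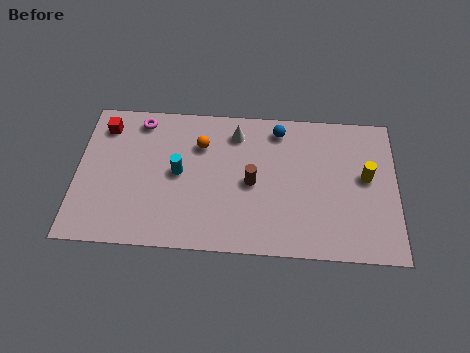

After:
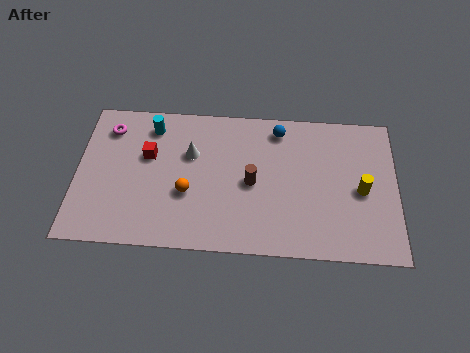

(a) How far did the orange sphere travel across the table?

2.5

From (5.2, 5.3) to (4.7, 2.8), the orange sphere covered √(0.5² + 2.5²) ≈ 2.5 units.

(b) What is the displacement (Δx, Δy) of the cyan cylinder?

(-1.2, 2.3)

The cyan cylinder was at about (4.3, 3.8) and moved to about (3.1, 6.1).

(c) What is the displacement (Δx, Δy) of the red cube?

(1.9, -1.4)

The red cube was at about (1.1, 6.0) and moved to about (3.0, 4.6).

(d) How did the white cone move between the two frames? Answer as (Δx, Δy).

(-1.9, -1.2)

The white cone was at about (6.7, 6.0) and moved to about (4.8, 4.8).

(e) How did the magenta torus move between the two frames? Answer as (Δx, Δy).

(-1.3, -0.5)

From the two frames, the magenta torus sits at roughly (2.6, 6.4) before and (1.3, 5.9) after.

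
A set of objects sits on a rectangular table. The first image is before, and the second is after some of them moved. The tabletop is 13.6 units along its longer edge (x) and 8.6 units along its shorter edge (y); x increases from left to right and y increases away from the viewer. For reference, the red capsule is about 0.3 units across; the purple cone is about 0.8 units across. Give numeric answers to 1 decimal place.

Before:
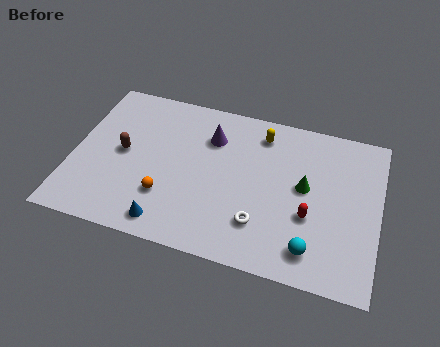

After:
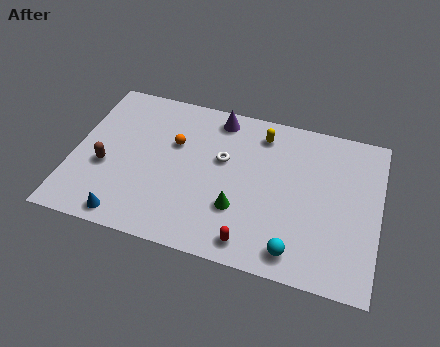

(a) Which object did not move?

the yellow capsule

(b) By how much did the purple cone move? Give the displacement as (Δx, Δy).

(0.2, 1.2)

The purple cone started near (6.0, 6.3) and ended near (6.2, 7.5).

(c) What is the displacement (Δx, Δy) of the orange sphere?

(0.1, 3.0)

The orange sphere was at about (4.3, 2.5) and moved to about (4.4, 5.5).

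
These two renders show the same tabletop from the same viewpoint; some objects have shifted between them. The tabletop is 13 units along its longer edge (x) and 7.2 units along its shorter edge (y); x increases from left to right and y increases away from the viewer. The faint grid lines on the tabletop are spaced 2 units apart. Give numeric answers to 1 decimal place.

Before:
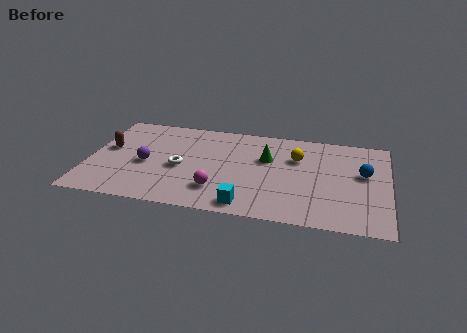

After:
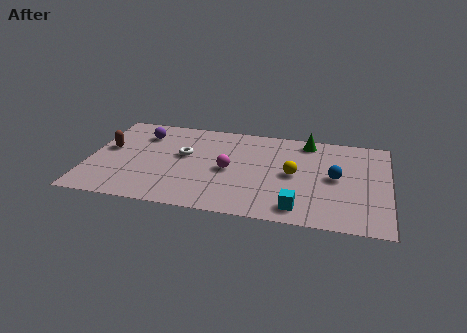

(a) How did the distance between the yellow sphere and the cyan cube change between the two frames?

-2.0

Before: roughly 4.5 units apart; after: 2.5. That's 2.0 units closer together.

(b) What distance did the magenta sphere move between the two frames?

1.6

The magenta sphere was near (5.7, 1.8) before and (6.1, 3.4) after, so it travelled √(0.4² + 1.6²) ≈ 1.6 units.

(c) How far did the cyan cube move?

2.2

The cyan cube moved from about (7.0, 0.9) to (9.2, 1.1), a distance of √(2.2² + 0.2²) ≈ 2.2.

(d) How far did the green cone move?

2.4

The green cone was near (7.7, 4.6) before and (9.4, 6.3) after, so it travelled √(1.7² + 1.7²) ≈ 2.4 units.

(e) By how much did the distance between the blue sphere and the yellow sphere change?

-1.2

The distance was about 3.0 in the first image and 1.8 in the second, so they moved 1.2 units closer together.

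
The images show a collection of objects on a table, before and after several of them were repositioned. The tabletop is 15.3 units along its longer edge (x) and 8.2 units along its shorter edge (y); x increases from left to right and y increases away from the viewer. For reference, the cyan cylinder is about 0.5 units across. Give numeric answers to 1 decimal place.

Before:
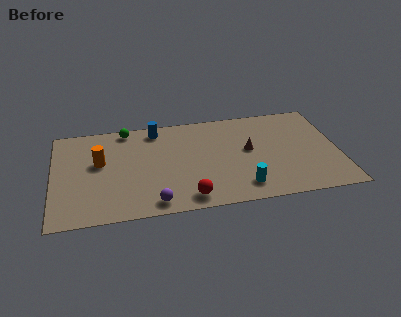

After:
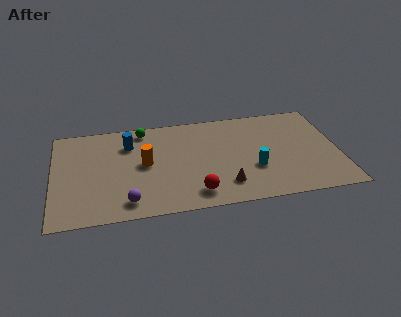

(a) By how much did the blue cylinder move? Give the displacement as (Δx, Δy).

(-1.5, -1.0)

The blue cylinder started near (5.6, 7.1) and ended near (4.1, 6.1).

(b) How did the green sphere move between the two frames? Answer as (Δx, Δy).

(0.9, -0.2)

The green sphere was at about (4.0, 7.4) and moved to about (4.9, 7.2).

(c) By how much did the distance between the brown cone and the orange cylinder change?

-3.1

They were about 8.0 units apart before and 4.9 after — 3.1 units closer together.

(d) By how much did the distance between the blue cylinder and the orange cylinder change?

-1.9

The distance was about 3.9 in the first image and 2.0 in the second, so they moved 1.9 units closer together.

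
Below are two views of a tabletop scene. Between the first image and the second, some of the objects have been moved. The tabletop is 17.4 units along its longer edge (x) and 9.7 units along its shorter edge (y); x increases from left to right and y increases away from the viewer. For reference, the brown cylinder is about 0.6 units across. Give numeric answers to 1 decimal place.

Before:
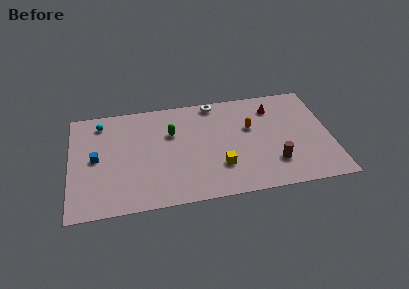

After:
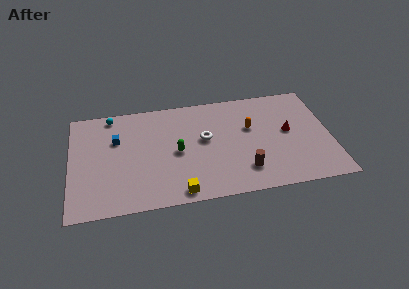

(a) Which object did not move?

the orange capsule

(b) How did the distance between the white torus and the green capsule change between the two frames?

-1.7

The distance was about 3.8 in the first image and 2.1 in the second, so they moved 1.7 units closer together.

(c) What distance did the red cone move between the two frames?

2.6

The red cone was near (13.7, 7.6) before and (14.6, 5.2) after, so it travelled √(0.9² + 2.4²) ≈ 2.6 units.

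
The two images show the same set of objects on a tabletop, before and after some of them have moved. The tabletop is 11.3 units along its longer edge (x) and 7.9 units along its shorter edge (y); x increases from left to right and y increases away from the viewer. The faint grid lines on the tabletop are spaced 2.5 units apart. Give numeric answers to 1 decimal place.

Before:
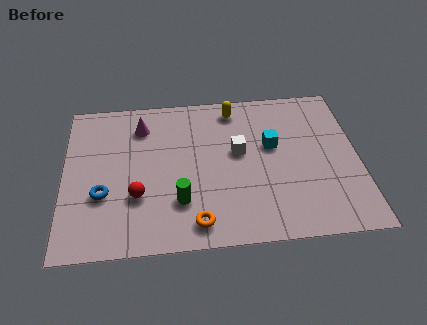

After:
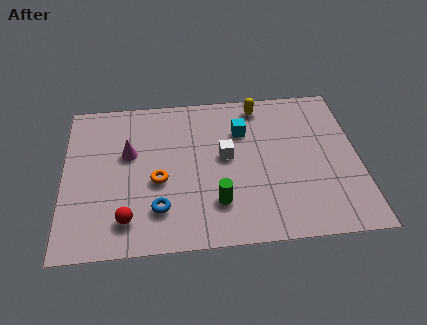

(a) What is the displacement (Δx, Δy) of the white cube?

(-0.5, -0.2)

The white cube was at about (6.7, 4.5) and moved to about (6.2, 4.3).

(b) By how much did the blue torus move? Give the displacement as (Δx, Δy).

(2.1, -0.9)

The blue torus was at about (1.5, 2.8) and moved to about (3.6, 1.9).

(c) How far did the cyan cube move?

1.4

The cyan cube moved from about (8.0, 4.7) to (6.9, 5.6), a distance of √(1.1² + 0.9²) ≈ 1.4.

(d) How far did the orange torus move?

2.6

The orange torus moved from about (5.0, 1.1) to (3.6, 3.3), a distance of √(1.4² + 2.2²) ≈ 2.6.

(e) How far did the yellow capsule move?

1.0

The yellow capsule was near (6.6, 6.8) before and (7.6, 6.9) after, so it travelled √(1.0² + 0.1²) ≈ 1.0 units.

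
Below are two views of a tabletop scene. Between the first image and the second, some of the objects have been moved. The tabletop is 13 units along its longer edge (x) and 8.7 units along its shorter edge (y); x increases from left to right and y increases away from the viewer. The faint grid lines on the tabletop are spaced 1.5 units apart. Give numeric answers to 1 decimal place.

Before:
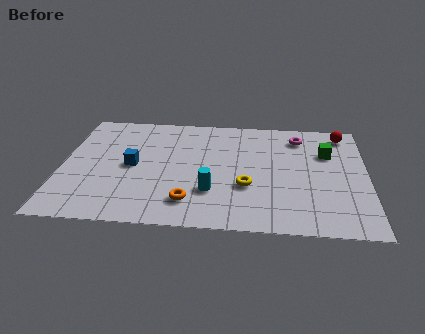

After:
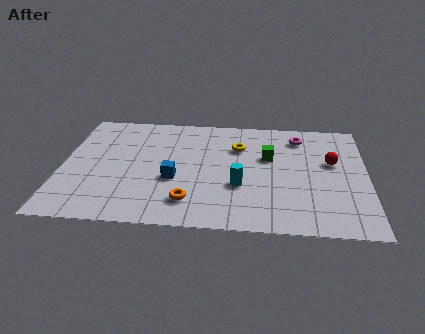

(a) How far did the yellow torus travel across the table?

3.0

The yellow torus moved from about (7.9, 3.1) to (7.5, 6.1), a distance of √(0.4² + 3.0²) ≈ 3.0.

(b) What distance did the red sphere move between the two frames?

2.4

The red sphere moved from about (12.0, 7.5) to (11.5, 5.2), a distance of √(0.5² + 2.3²) ≈ 2.4.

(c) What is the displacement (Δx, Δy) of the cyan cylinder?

(1.2, 0.5)

The cyan cylinder started near (6.4, 2.6) and ended near (7.6, 3.1).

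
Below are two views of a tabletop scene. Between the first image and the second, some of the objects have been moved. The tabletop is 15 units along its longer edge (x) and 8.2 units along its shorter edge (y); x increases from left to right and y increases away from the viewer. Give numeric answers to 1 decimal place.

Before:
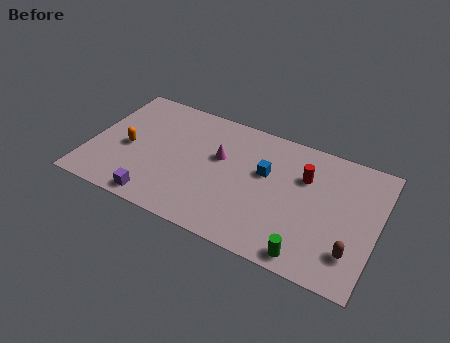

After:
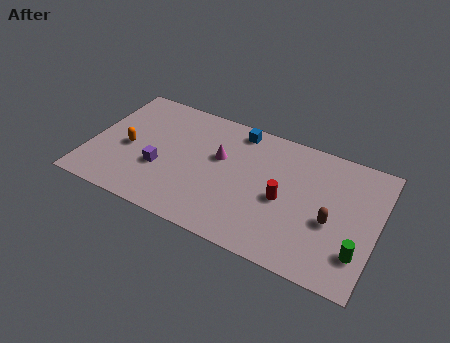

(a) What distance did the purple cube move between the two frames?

2.1

From (3.9, 0.9) to (3.8, 3.0), the purple cube covered √(0.1² + 2.1²) ≈ 2.1 units.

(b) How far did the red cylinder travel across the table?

2.1

The red cylinder moved from about (11.1, 5.6) to (10.2, 3.7), a distance of √(0.9² + 1.9²) ≈ 2.1.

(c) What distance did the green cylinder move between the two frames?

2.7

The green cylinder moved from about (11.8, 0.9) to (14.2, 2.1), a distance of √(2.4² + 1.2²) ≈ 2.7.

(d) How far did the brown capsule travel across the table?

1.8

The brown capsule was near (13.9, 2.0) before and (12.7, 3.4) after, so it travelled √(1.2² + 1.4²) ≈ 1.8 units.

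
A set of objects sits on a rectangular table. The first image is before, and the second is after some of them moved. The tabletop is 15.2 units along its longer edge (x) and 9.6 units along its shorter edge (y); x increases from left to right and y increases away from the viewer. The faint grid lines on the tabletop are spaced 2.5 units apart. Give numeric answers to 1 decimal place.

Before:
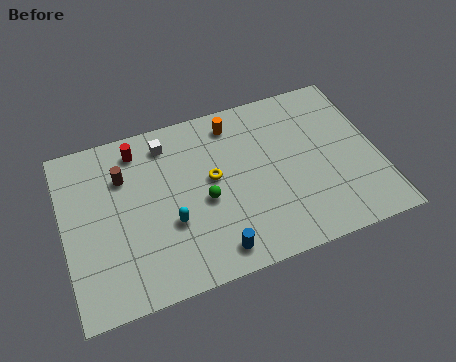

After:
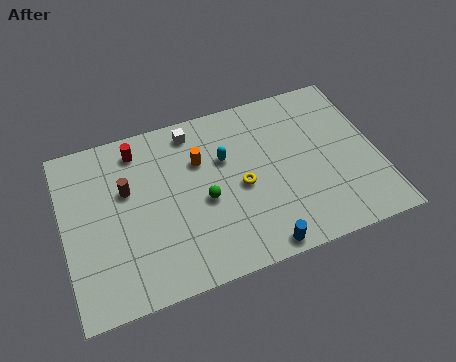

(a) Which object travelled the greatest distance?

the cyan capsule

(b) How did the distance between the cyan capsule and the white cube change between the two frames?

-2.0

Before: roughly 4.5 units apart; after: 2.5. That's 2.0 units closer together.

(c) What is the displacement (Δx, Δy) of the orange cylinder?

(-1.8, -1.6)

From the two frames, the orange cylinder sits at roughly (8.5, 8.1) before and (6.7, 6.5) after.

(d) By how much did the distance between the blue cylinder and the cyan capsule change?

+2.6

The distance was about 2.9 in the first image and 5.5 in the second, so they moved 2.6 units further apart.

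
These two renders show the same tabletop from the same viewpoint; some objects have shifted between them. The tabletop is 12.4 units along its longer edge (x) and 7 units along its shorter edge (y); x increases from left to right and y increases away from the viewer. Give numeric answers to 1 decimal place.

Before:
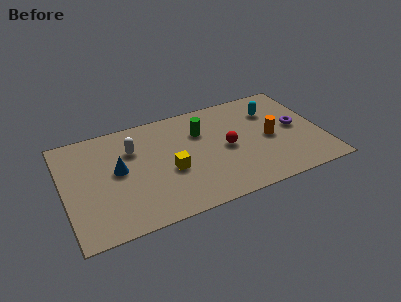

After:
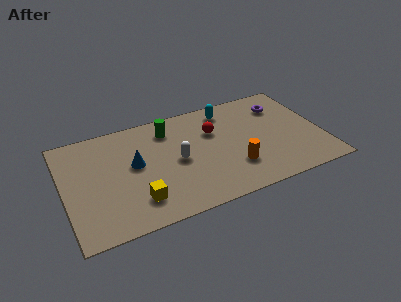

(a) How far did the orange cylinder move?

2.3

From (9.9, 3.3) to (8.0, 2.0), the orange cylinder covered √(1.9² + 1.3²) ≈ 2.3 units.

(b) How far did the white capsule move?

2.5

The white capsule moved from about (3.4, 4.9) to (5.4, 3.4), a distance of √(2.0² + 1.5²) ≈ 2.5.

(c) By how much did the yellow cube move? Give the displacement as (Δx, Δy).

(-1.7, -1.3)

The yellow cube started near (5.0, 2.9) and ended near (3.3, 1.6).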